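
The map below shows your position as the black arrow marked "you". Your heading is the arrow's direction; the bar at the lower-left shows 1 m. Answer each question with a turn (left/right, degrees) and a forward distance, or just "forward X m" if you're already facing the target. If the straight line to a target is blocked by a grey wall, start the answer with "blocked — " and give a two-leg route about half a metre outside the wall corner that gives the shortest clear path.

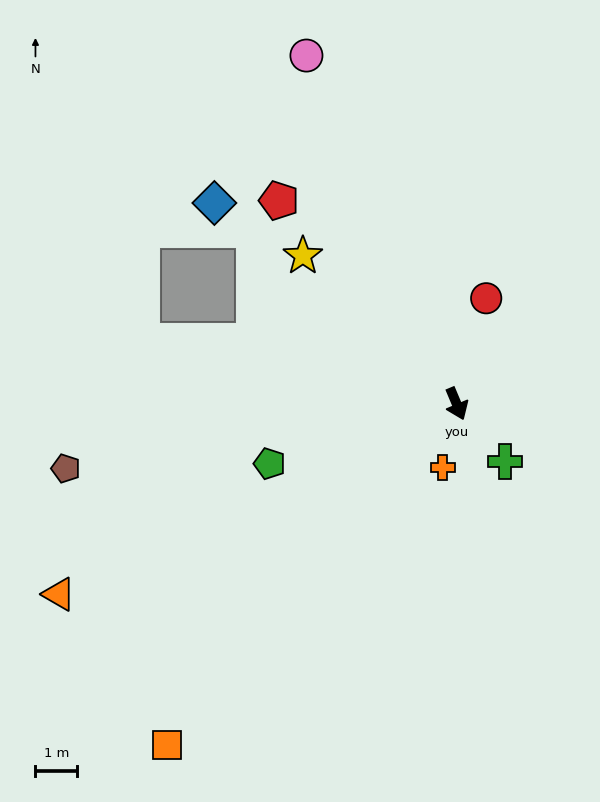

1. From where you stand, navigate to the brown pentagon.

turn right 103°, forward 9.5 m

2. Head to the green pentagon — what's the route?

turn right 95°, forward 4.7 m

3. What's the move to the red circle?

turn left 142°, forward 2.6 m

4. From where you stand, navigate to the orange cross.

turn right 35°, forward 1.6 m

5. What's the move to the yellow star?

turn right 157°, forward 5.1 m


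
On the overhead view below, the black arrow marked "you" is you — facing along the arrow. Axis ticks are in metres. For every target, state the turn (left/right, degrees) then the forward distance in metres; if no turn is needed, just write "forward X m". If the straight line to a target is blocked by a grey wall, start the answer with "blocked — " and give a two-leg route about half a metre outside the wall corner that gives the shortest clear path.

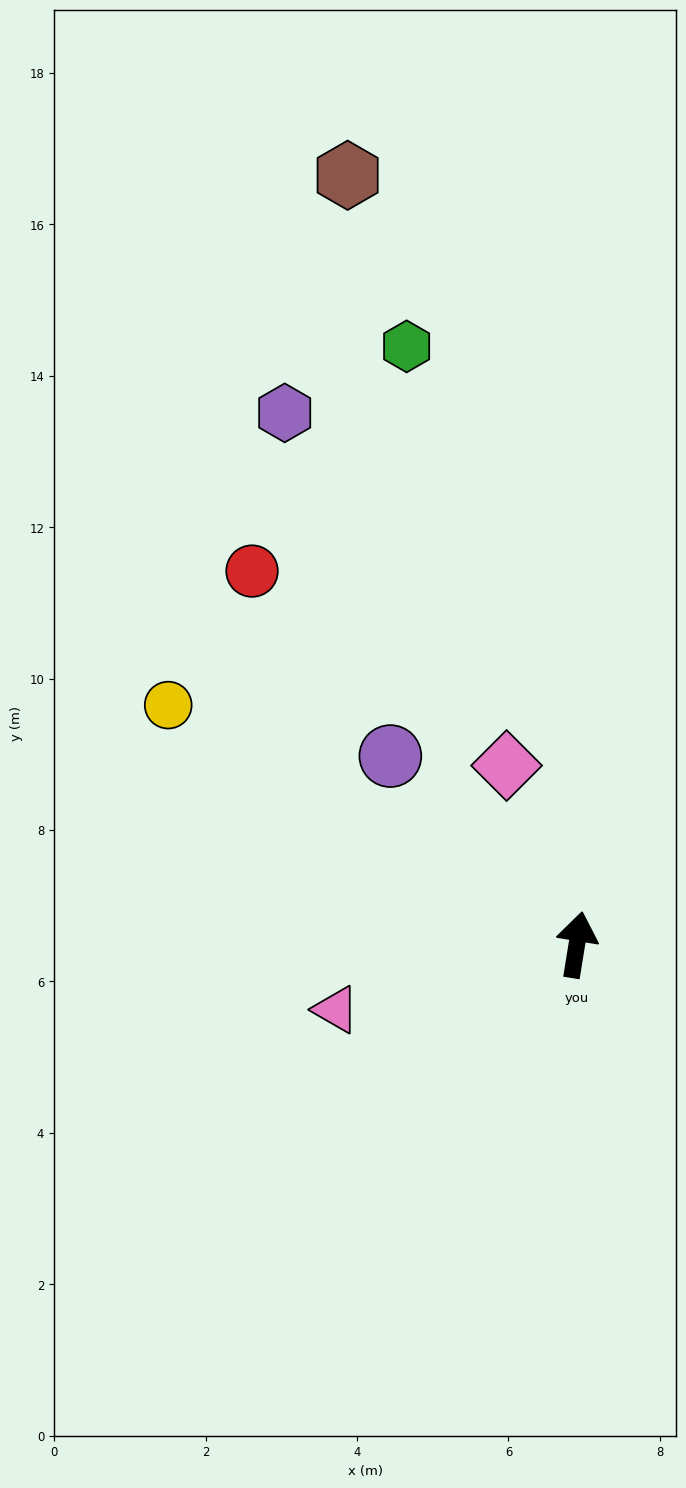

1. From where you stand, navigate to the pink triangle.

turn left 114°, forward 3.3 m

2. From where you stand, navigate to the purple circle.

turn left 54°, forward 3.5 m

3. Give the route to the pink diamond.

turn left 31°, forward 2.5 m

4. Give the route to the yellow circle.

turn left 69°, forward 6.3 m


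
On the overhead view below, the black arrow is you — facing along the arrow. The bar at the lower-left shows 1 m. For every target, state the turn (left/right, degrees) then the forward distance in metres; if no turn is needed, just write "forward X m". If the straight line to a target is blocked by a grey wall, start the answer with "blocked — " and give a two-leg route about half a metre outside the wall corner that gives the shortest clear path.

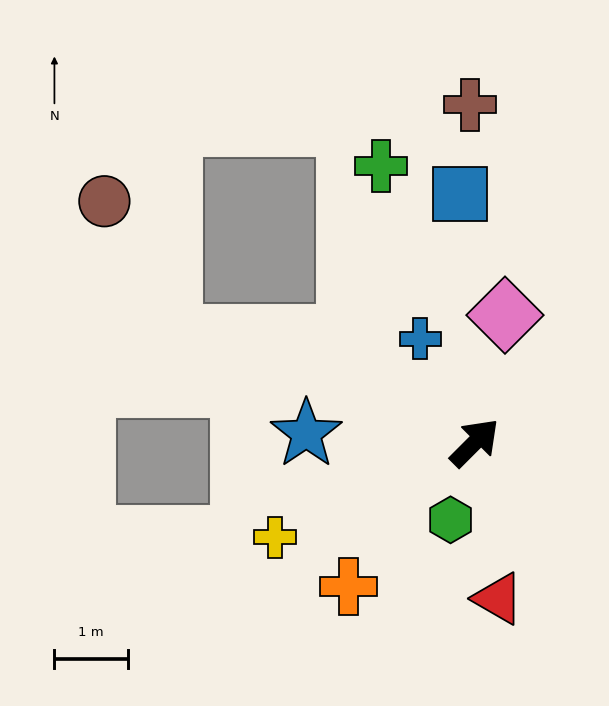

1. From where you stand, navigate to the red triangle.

turn right 127°, forward 2.2 m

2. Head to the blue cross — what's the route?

turn left 73°, forward 1.6 m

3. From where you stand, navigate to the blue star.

turn left 132°, forward 2.3 m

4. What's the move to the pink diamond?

turn left 32°, forward 1.8 m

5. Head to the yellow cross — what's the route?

turn left 160°, forward 3.0 m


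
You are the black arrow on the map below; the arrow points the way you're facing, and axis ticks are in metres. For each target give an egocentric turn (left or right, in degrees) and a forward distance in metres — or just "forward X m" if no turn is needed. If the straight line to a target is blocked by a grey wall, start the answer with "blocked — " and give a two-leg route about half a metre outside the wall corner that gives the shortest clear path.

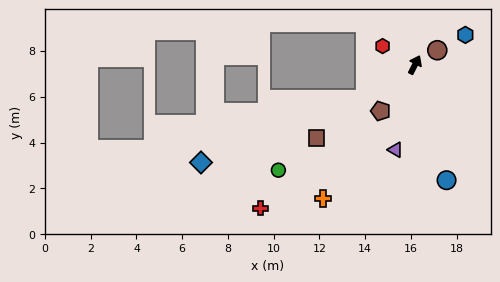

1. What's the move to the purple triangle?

turn right 166°, forward 3.8 m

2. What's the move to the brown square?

turn left 153°, forward 5.4 m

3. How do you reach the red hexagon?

turn left 87°, forward 1.6 m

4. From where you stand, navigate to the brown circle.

turn right 30°, forward 1.2 m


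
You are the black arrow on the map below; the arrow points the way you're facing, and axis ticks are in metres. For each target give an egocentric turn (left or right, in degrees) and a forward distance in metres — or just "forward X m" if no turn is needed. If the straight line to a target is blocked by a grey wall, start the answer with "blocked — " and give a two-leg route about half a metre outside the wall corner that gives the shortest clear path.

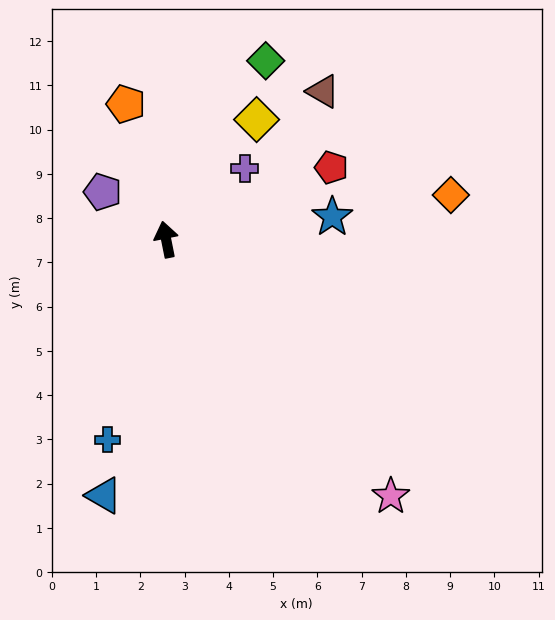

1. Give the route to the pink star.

turn right 150°, forward 7.7 m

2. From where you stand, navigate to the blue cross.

turn left 152°, forward 4.7 m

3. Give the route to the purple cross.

turn right 59°, forward 2.4 m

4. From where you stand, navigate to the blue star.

turn right 94°, forward 3.8 m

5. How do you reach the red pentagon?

turn right 78°, forward 4.1 m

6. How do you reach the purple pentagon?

turn left 42°, forward 1.8 m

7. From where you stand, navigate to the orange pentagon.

turn left 5°, forward 3.2 m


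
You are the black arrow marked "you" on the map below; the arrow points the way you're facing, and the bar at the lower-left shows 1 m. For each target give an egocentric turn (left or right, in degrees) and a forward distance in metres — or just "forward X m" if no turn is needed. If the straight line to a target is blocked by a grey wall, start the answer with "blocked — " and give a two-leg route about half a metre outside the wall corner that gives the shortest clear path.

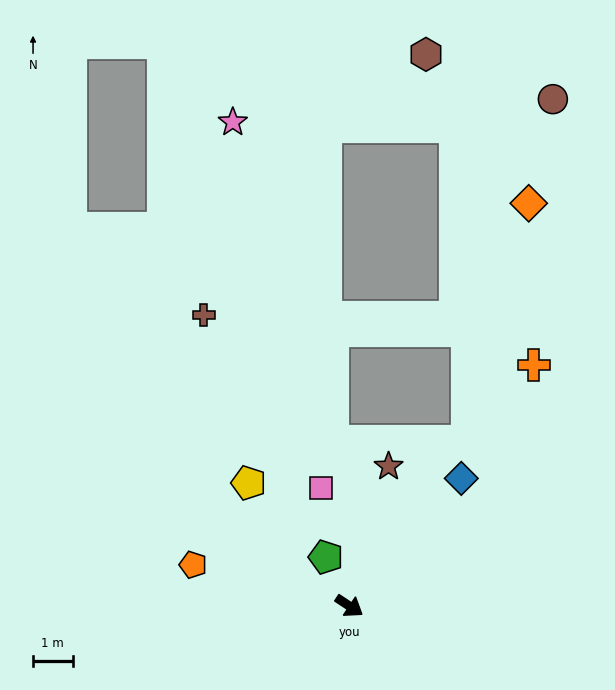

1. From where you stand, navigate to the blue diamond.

turn left 82°, forward 4.3 m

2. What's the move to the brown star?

turn left 108°, forward 3.7 m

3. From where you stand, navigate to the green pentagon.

turn left 149°, forward 1.4 m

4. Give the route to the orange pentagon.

turn right 161°, forward 4.1 m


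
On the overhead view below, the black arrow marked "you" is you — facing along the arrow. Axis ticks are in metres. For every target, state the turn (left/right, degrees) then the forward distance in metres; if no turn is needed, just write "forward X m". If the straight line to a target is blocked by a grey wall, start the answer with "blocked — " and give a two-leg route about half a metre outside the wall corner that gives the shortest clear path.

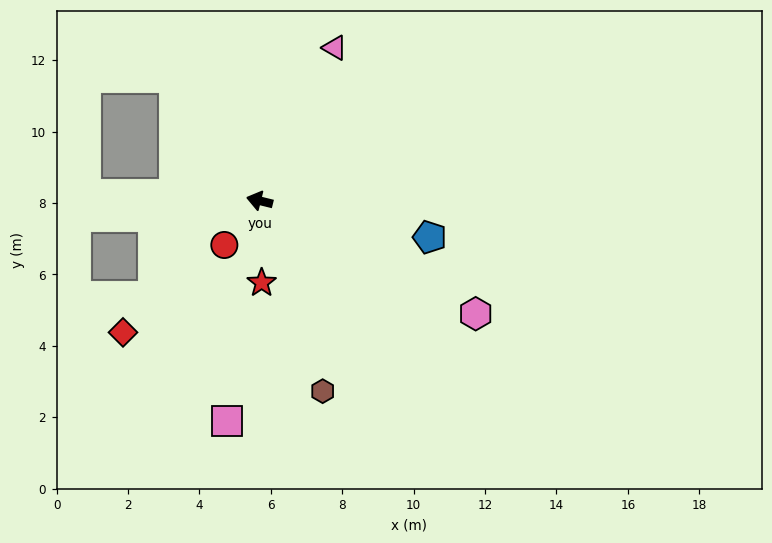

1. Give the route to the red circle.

turn left 65°, forward 1.6 m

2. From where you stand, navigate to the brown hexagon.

turn left 122°, forward 5.6 m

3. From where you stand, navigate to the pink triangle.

turn right 102°, forward 4.8 m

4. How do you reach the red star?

turn left 105°, forward 2.3 m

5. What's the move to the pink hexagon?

turn left 166°, forward 6.8 m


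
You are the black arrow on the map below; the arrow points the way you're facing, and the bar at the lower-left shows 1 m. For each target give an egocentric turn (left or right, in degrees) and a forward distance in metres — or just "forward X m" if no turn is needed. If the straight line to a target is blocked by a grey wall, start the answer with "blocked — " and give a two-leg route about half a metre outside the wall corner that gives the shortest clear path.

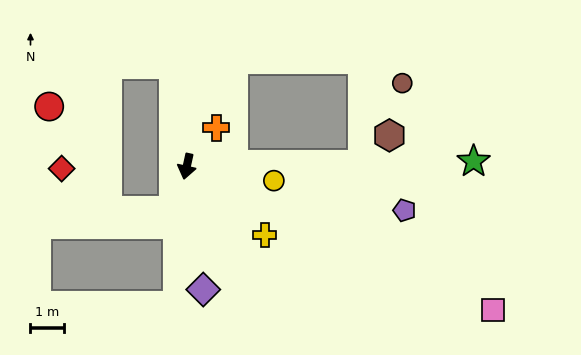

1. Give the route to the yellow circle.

turn left 93°, forward 2.6 m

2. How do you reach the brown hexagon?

blocked — turn left 103°, forward 5.2 m, then turn left 46°, forward 1.2 m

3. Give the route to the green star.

turn left 103°, forward 8.4 m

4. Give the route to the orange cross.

turn left 155°, forward 1.4 m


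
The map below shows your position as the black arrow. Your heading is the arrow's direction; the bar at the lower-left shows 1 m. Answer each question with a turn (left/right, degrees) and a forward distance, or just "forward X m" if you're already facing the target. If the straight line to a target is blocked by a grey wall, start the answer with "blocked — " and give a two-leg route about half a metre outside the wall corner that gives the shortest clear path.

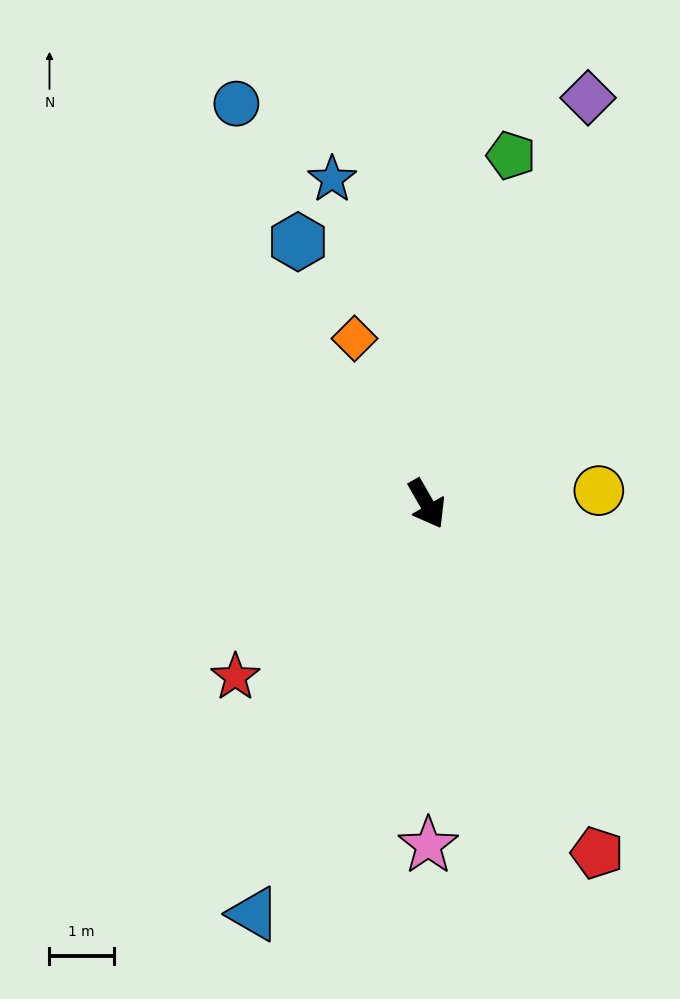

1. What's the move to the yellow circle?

turn left 65°, forward 2.7 m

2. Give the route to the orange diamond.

turn left 174°, forward 2.8 m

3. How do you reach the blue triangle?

turn right 53°, forward 6.9 m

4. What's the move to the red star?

turn right 78°, forward 4.0 m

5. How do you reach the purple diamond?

turn left 128°, forward 6.8 m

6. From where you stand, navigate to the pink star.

turn right 30°, forward 5.3 m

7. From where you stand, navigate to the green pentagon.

turn left 137°, forward 5.6 m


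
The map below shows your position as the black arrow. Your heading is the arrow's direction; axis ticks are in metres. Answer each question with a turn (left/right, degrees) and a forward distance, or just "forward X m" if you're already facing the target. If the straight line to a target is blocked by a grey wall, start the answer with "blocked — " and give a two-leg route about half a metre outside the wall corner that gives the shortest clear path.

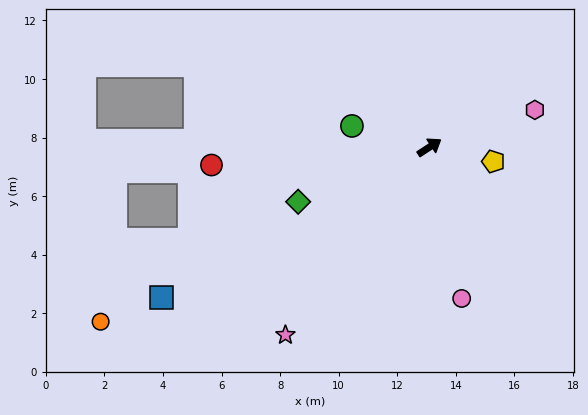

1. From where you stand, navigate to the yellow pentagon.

turn right 46°, forward 2.2 m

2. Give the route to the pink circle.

turn right 111°, forward 5.3 m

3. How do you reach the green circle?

turn left 132°, forward 2.7 m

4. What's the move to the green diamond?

turn left 169°, forward 4.9 m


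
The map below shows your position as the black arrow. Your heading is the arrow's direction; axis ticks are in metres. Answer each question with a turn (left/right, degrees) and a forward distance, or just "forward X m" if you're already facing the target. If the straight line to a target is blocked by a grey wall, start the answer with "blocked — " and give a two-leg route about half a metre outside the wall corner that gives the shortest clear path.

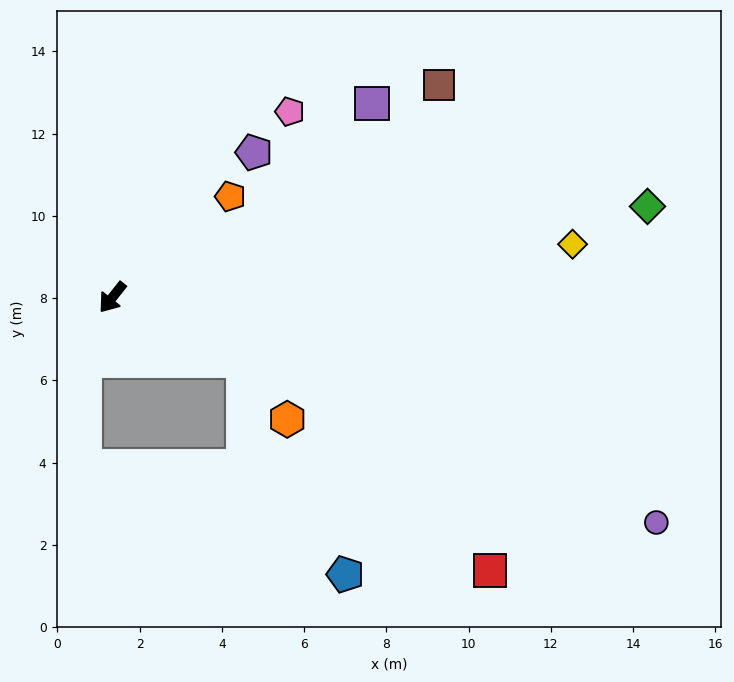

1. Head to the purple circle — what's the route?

turn left 106°, forward 14.3 m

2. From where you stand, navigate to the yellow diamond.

turn left 135°, forward 11.3 m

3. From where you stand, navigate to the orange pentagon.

turn left 169°, forward 3.8 m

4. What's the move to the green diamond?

turn left 138°, forward 13.2 m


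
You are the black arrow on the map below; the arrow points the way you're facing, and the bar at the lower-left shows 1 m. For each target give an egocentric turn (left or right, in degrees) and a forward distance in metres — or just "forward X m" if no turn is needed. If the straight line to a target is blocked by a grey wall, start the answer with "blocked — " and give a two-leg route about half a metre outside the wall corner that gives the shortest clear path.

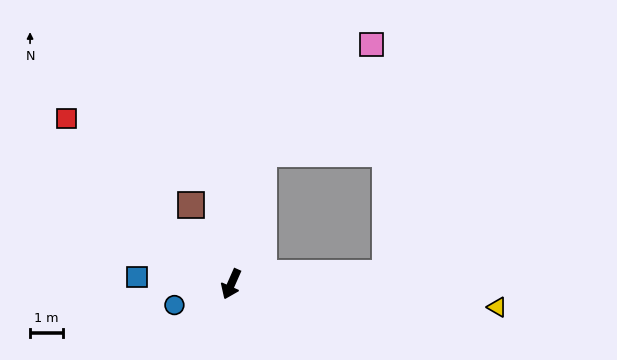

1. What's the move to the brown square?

turn right 129°, forward 2.7 m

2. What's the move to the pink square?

blocked — turn right 170°, forward 4.1 m, then turn right 31°, forward 4.6 m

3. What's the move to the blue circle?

turn right 46°, forward 1.8 m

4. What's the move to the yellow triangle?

turn left 109°, forward 8.1 m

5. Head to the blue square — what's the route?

turn right 71°, forward 2.8 m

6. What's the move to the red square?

turn right 111°, forward 7.1 m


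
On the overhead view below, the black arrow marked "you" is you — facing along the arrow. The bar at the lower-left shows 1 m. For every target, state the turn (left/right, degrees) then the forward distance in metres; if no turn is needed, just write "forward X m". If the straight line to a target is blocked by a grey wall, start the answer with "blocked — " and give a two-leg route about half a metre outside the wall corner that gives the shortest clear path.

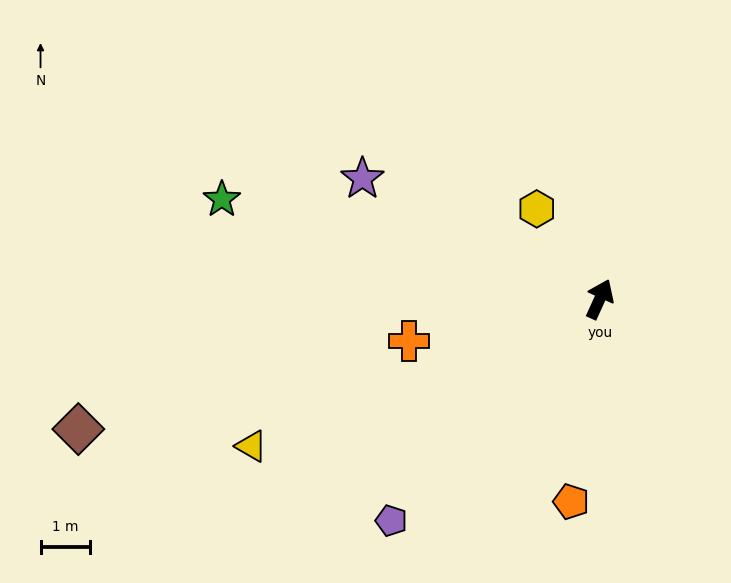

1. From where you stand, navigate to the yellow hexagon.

turn left 59°, forward 2.2 m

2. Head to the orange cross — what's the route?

turn left 127°, forward 4.0 m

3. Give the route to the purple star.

turn left 87°, forward 5.4 m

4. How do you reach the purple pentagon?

turn left 161°, forward 6.2 m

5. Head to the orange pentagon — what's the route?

turn right 164°, forward 4.1 m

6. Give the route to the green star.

turn left 100°, forward 7.9 m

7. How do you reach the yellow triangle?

turn left 137°, forward 7.7 m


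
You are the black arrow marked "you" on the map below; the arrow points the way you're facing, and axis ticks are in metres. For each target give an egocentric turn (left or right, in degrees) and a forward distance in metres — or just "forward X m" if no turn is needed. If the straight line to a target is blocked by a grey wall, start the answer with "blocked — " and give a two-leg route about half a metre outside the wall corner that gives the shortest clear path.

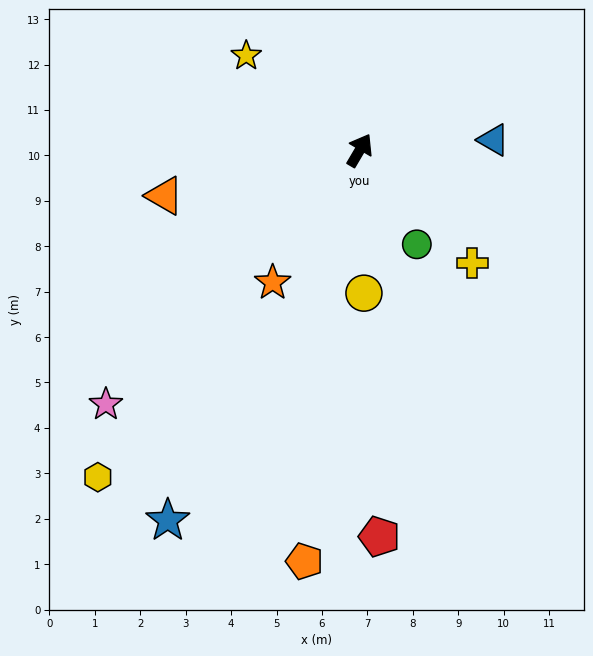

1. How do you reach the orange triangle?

turn left 134°, forward 4.4 m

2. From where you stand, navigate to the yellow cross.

turn right 105°, forward 3.5 m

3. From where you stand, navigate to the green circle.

turn right 118°, forward 2.4 m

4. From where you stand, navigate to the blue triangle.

turn right 55°, forward 3.0 m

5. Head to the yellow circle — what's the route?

turn right 148°, forward 3.1 m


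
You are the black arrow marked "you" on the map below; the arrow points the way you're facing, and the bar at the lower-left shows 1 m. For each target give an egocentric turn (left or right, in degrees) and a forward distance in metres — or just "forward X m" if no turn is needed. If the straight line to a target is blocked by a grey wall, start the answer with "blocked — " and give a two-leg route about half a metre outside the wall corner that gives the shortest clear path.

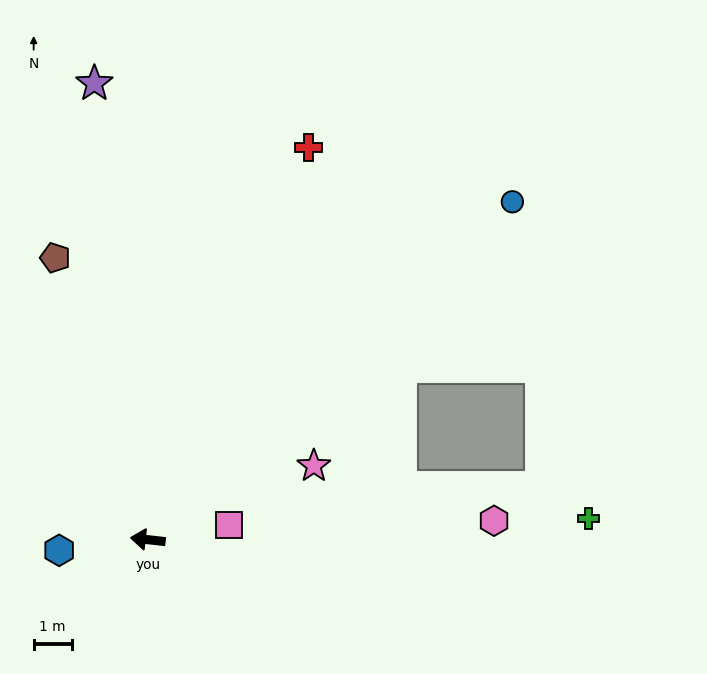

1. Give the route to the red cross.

turn right 106°, forward 11.2 m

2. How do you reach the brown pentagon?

turn right 65°, forward 7.8 m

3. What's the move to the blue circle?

turn right 131°, forward 13.1 m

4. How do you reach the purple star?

turn right 77°, forward 12.1 m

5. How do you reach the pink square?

turn right 163°, forward 2.2 m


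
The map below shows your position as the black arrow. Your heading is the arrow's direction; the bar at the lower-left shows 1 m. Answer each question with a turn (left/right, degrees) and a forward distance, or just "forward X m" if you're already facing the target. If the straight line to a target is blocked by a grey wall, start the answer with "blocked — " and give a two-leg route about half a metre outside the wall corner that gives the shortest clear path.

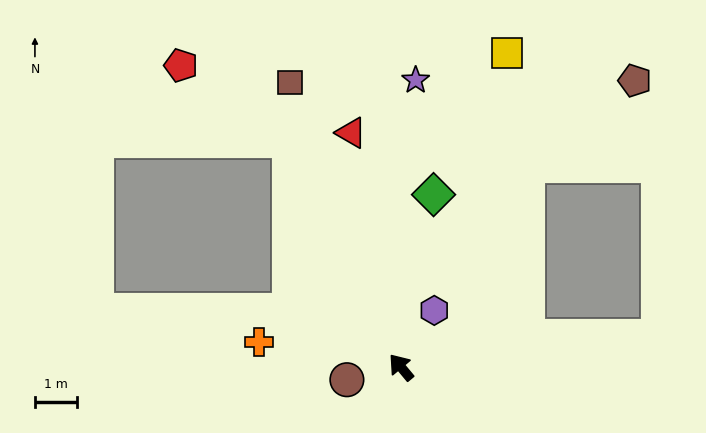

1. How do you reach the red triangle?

turn right 28°, forward 5.7 m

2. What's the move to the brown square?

turn right 18°, forward 7.3 m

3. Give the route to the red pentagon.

blocked — turn right 14°, forward 6.1 m, then turn left 30°, forward 3.2 m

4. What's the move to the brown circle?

turn left 63°, forward 1.3 m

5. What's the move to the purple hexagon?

turn right 70°, forward 1.6 m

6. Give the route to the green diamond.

turn right 50°, forward 4.2 m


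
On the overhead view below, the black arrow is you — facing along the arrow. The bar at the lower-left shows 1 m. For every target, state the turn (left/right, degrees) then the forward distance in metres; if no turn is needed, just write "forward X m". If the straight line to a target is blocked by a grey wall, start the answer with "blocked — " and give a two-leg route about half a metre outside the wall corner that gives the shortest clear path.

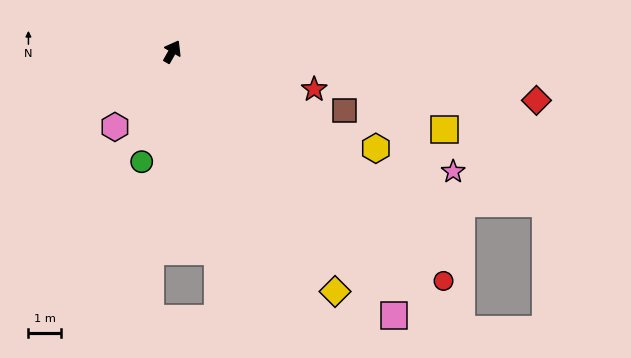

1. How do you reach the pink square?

turn right 110°, forward 10.7 m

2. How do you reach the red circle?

turn right 101°, forward 11.0 m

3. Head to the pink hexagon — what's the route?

turn left 172°, forward 2.9 m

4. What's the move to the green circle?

turn right 166°, forward 3.5 m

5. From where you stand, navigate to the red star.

turn right 75°, forward 4.6 m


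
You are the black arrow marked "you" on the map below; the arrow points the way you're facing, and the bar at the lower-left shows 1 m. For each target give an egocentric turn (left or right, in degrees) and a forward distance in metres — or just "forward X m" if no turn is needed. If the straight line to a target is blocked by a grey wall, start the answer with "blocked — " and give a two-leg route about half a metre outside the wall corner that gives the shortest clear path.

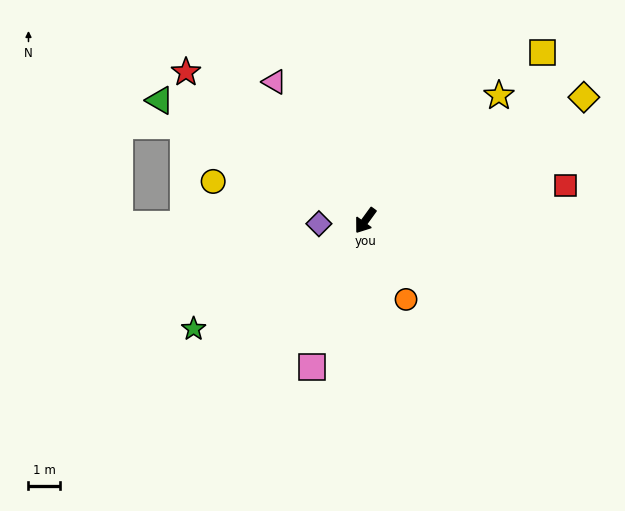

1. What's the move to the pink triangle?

turn right 111°, forward 5.2 m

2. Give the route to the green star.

turn right 22°, forward 6.4 m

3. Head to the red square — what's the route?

turn left 136°, forward 6.4 m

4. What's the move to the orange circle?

turn left 63°, forward 2.8 m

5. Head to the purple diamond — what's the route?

turn right 50°, forward 1.5 m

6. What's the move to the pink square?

turn left 16°, forward 4.9 m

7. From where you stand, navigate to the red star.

turn right 94°, forward 7.3 m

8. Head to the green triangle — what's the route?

turn right 84°, forward 7.5 m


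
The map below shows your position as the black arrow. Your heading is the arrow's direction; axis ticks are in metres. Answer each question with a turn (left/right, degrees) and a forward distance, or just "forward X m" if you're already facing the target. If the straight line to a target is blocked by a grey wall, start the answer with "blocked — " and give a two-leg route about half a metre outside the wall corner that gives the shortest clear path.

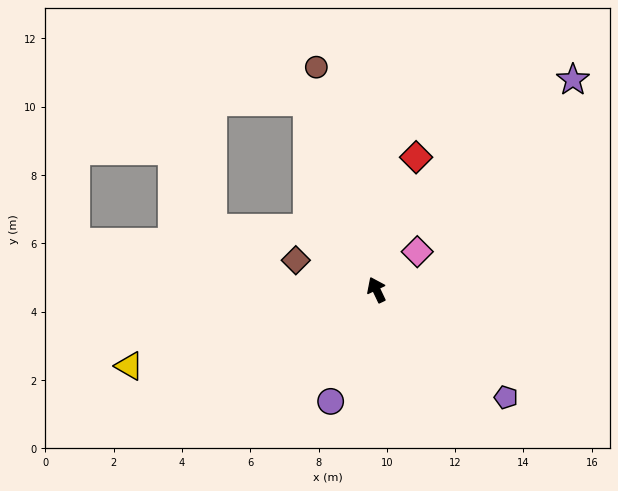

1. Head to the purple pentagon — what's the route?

turn right 155°, forward 4.9 m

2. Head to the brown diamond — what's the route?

turn left 44°, forward 2.5 m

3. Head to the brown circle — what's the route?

turn right 10°, forward 6.7 m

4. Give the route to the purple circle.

turn left 132°, forward 3.5 m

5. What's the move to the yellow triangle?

turn left 82°, forward 7.6 m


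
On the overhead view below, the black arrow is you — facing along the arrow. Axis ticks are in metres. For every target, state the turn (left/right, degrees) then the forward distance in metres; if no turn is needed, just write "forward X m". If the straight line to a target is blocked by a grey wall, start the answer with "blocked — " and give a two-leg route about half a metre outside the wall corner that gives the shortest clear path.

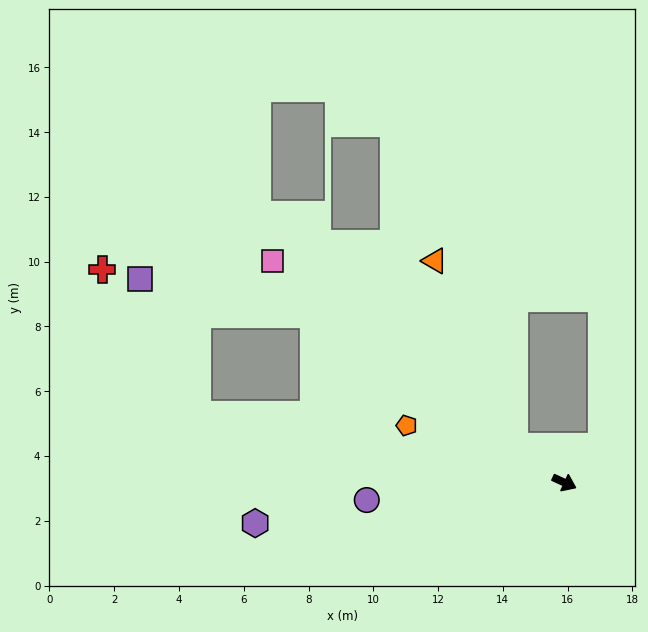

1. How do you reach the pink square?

turn left 167°, forward 11.3 m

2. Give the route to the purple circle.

turn right 150°, forward 6.1 m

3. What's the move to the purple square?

blocked — turn left 171°, forward 9.3 m, then turn left 22°, forward 5.5 m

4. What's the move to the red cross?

blocked — turn right 166°, forward 11.5 m, then turn right 46°, forward 5.3 m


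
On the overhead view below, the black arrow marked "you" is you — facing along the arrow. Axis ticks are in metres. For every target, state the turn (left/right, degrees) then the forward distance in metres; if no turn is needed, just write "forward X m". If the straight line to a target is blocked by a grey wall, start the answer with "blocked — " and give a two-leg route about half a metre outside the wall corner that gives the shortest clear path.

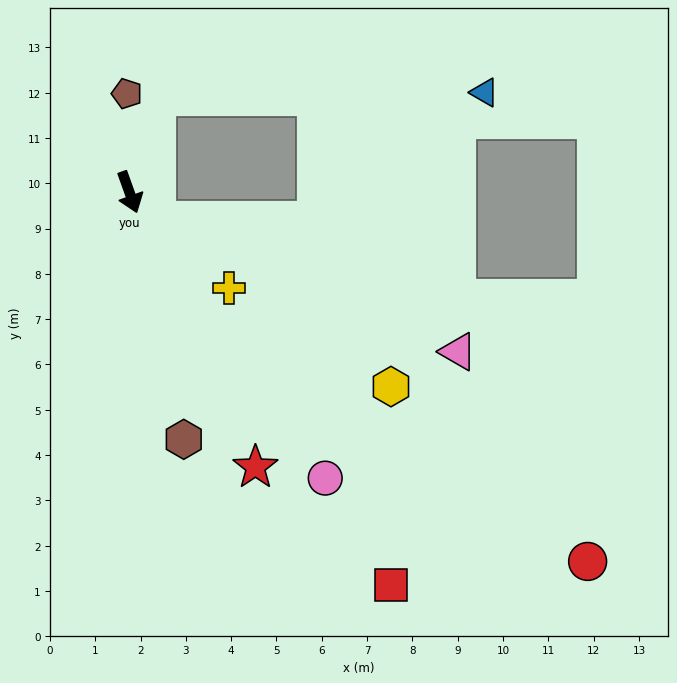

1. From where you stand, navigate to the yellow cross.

turn left 26°, forward 3.1 m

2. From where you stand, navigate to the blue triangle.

blocked — turn left 144°, forward 2.2 m, then turn right 73°, forward 7.2 m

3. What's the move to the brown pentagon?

turn left 162°, forward 2.2 m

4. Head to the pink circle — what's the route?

turn left 15°, forward 7.6 m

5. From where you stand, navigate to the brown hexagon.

turn right 7°, forward 5.6 m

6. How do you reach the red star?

turn left 5°, forward 6.7 m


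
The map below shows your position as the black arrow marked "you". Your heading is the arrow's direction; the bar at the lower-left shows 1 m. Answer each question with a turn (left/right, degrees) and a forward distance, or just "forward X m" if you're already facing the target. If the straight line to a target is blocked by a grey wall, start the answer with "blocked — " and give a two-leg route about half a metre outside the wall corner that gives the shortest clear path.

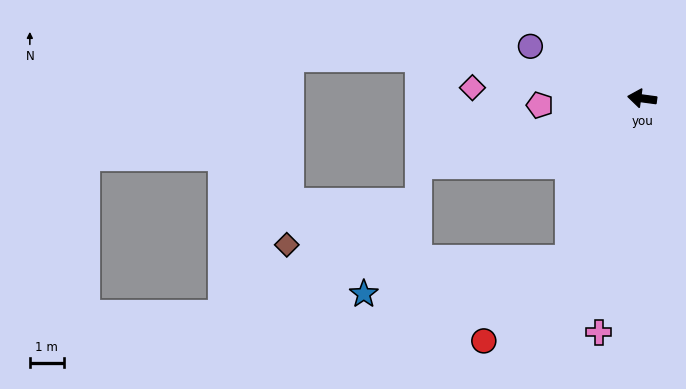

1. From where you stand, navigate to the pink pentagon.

turn left 11°, forward 3.0 m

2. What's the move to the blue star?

blocked — turn left 73°, forward 5.2 m, then turn right 56°, forward 6.1 m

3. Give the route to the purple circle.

turn right 17°, forward 3.6 m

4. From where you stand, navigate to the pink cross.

turn left 87°, forward 7.0 m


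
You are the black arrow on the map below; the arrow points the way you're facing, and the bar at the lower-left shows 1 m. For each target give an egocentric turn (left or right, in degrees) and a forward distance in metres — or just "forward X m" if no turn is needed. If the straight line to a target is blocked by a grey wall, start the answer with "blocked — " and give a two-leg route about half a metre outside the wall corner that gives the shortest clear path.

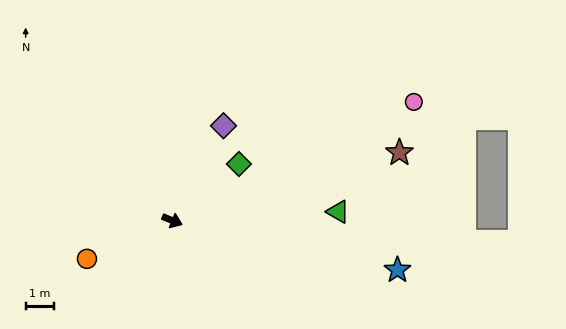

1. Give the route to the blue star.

turn left 10°, forward 8.3 m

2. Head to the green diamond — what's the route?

turn left 63°, forward 3.1 m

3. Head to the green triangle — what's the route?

turn left 25°, forward 6.0 m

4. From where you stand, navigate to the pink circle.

turn left 49°, forward 9.6 m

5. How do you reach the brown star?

turn left 39°, forward 8.5 m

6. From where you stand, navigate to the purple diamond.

turn left 84°, forward 3.9 m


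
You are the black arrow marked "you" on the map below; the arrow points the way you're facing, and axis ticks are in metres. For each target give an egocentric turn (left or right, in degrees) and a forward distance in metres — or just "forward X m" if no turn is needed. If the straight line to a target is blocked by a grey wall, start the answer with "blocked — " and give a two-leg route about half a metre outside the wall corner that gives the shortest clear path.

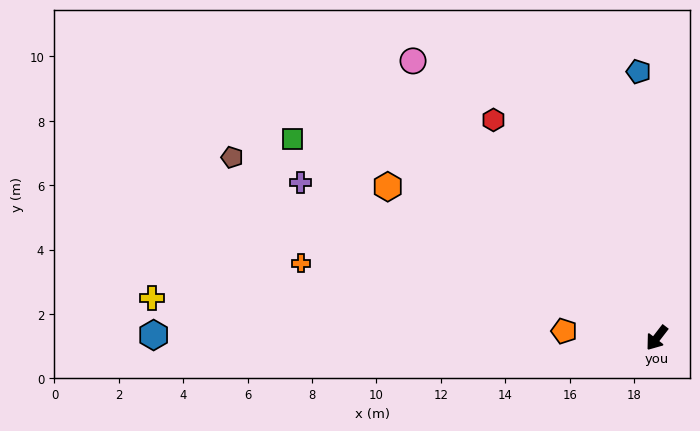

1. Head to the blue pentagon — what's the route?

turn right 138°, forward 8.3 m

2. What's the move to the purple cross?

turn right 76°, forward 12.1 m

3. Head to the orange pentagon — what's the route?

turn right 57°, forward 2.9 m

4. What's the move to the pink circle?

turn right 101°, forward 11.5 m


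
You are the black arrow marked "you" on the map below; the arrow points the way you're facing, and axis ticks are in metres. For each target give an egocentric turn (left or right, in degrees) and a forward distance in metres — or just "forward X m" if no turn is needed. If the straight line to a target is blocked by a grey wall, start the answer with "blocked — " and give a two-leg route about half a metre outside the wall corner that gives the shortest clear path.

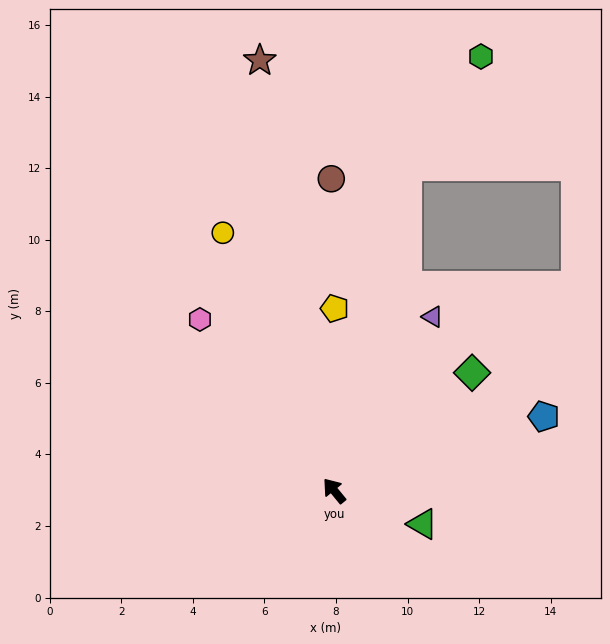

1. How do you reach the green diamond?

turn right 89°, forward 5.1 m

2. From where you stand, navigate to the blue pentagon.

turn right 110°, forward 6.2 m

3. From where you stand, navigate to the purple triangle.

turn right 69°, forward 5.6 m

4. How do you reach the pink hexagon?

forward 6.1 m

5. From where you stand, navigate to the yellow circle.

turn right 16°, forward 7.9 m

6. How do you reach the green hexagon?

blocked — turn right 52°, forward 9.3 m, then turn right 21°, forward 3.7 m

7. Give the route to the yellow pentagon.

turn right 40°, forward 5.1 m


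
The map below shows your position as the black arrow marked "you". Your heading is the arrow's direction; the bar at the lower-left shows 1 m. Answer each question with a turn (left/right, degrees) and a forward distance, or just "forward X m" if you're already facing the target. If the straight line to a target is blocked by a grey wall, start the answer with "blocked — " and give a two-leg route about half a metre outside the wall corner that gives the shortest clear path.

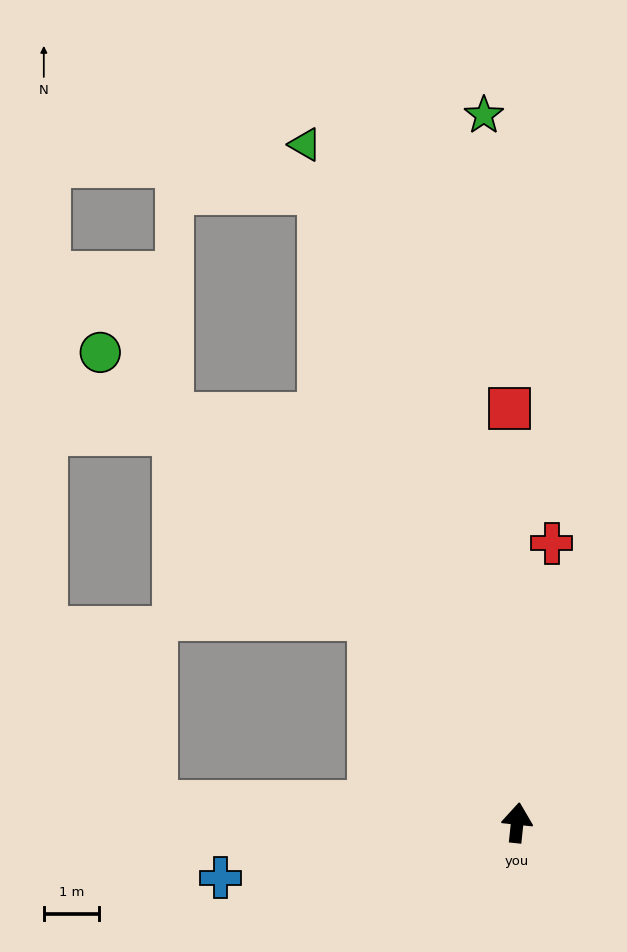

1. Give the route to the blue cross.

turn left 107°, forward 5.4 m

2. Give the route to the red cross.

forward 5.1 m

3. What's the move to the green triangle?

turn left 23°, forward 12.8 m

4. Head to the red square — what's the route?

turn left 7°, forward 7.5 m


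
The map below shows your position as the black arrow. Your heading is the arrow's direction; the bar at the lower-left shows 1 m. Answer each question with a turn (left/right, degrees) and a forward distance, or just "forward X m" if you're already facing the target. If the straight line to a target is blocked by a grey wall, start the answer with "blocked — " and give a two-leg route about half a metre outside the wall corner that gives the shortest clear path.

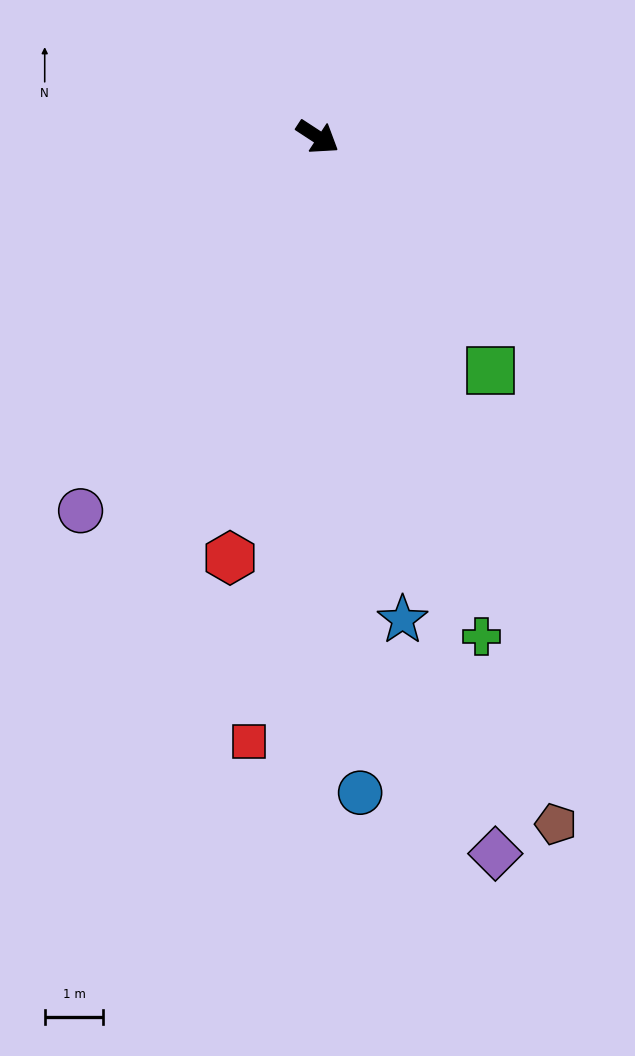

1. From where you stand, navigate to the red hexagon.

turn right 69°, forward 7.3 m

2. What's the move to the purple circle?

turn right 89°, forward 7.6 m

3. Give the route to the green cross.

turn right 39°, forward 9.0 m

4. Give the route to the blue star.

turn right 47°, forward 8.4 m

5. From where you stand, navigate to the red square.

turn right 63°, forward 10.4 m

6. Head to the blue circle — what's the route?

turn right 53°, forward 11.2 m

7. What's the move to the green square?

turn right 20°, forward 5.0 m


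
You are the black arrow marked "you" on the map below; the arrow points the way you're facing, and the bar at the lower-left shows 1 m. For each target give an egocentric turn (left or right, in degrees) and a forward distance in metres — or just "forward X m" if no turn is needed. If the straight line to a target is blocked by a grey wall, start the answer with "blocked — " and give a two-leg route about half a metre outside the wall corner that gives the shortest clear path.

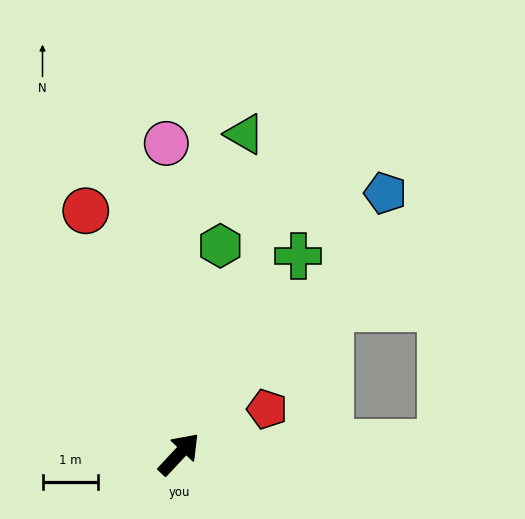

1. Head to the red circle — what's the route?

turn left 64°, forward 4.7 m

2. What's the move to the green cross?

turn left 12°, forward 4.2 m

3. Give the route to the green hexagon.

turn left 32°, forward 3.8 m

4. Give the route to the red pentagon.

turn right 20°, forward 1.8 m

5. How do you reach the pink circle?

turn left 45°, forward 5.6 m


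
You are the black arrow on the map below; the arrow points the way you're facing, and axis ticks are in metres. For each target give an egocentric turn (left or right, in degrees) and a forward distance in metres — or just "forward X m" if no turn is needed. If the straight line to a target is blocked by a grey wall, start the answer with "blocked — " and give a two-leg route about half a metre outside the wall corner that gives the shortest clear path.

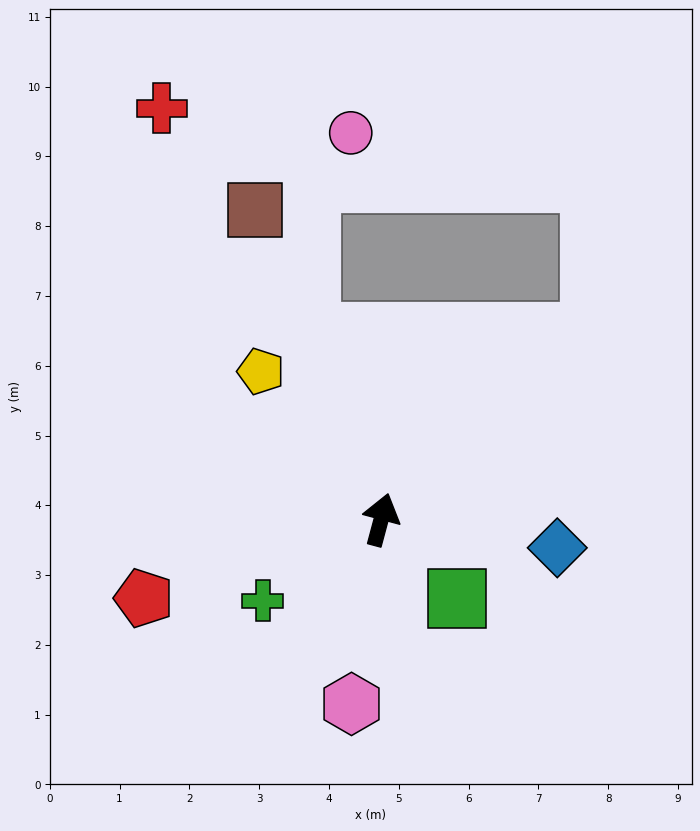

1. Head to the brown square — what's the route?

turn left 37°, forward 4.8 m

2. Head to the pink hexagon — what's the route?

turn right 174°, forward 2.7 m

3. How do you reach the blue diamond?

turn right 84°, forward 2.6 m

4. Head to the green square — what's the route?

turn right 121°, forward 1.6 m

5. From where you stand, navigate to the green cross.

turn left 139°, forward 2.1 m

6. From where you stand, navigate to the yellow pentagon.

turn left 54°, forward 2.7 m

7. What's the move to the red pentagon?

turn left 123°, forward 3.6 m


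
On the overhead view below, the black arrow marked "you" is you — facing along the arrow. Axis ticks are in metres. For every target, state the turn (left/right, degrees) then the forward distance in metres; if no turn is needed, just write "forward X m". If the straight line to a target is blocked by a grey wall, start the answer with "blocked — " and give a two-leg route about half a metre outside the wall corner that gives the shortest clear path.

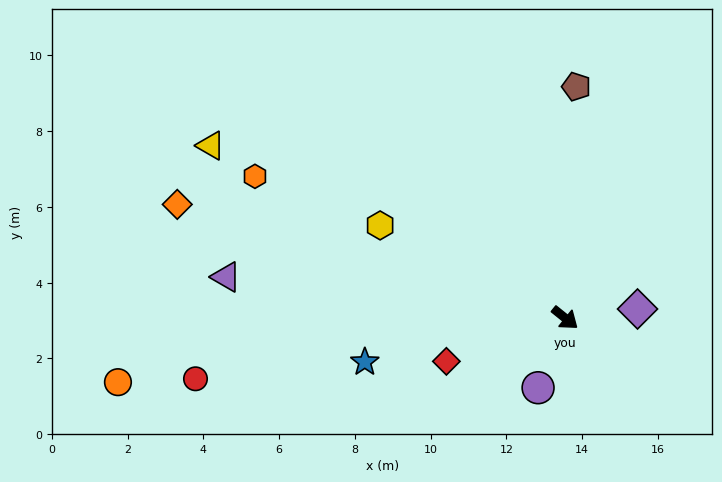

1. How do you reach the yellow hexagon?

turn right 168°, forward 5.5 m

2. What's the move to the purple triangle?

turn right 148°, forward 9.0 m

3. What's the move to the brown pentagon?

turn left 126°, forward 6.1 m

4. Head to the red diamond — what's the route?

turn right 121°, forward 3.3 m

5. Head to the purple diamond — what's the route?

turn left 46°, forward 1.9 m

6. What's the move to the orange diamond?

turn right 158°, forward 10.7 m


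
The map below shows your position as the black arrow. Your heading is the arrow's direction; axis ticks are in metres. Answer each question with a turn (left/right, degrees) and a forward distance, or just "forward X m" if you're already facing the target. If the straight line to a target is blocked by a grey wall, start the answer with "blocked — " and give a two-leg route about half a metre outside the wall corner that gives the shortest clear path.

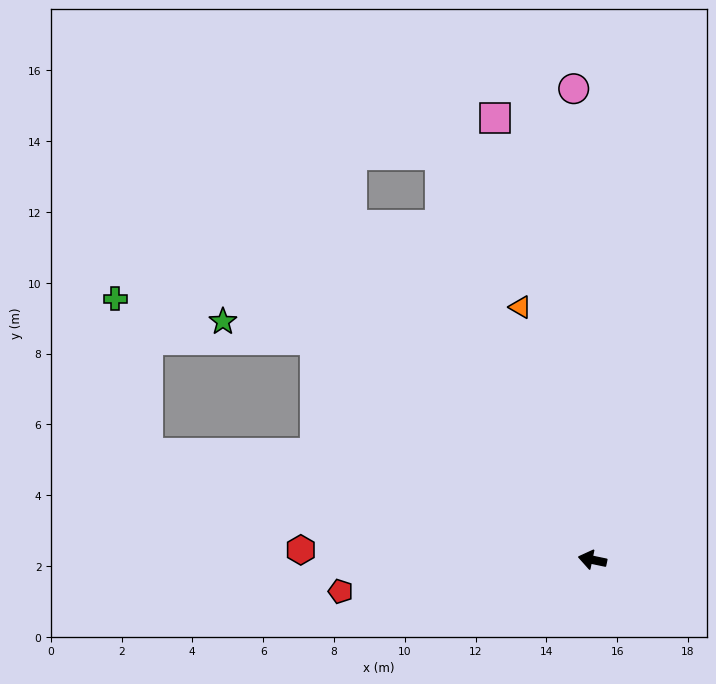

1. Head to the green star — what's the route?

blocked — turn right 27°, forward 10.0 m, then turn left 27°, forward 2.7 m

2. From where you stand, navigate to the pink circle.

turn right 76°, forward 13.3 m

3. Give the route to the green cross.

blocked — forward 12.9 m, then turn right 66°, forward 4.5 m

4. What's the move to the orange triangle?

turn right 62°, forward 7.4 m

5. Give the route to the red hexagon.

turn left 10°, forward 8.2 m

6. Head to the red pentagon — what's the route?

turn left 19°, forward 7.2 m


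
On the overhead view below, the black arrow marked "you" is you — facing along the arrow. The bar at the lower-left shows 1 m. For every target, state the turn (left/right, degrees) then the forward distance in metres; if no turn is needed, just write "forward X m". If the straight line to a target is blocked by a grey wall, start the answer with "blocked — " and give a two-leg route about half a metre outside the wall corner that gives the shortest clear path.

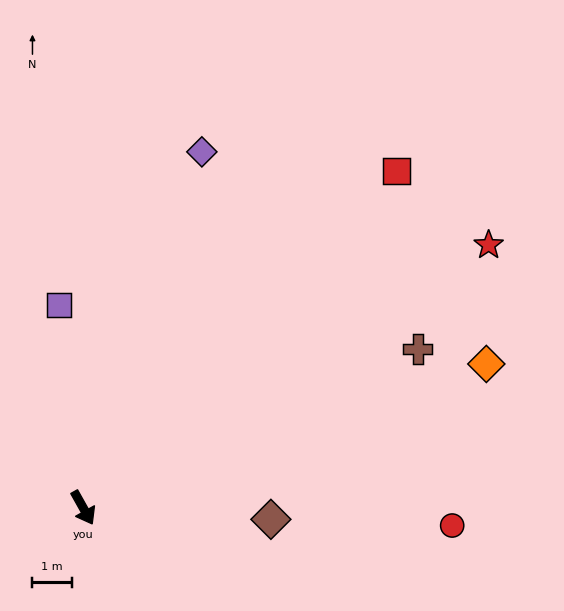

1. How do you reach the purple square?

turn left 157°, forward 5.2 m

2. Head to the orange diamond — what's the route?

turn left 80°, forward 10.9 m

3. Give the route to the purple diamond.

turn left 132°, forward 9.6 m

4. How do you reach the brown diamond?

turn left 57°, forward 4.8 m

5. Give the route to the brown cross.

turn left 86°, forward 9.5 m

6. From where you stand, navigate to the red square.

turn left 108°, forward 11.8 m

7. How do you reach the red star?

turn left 94°, forward 12.4 m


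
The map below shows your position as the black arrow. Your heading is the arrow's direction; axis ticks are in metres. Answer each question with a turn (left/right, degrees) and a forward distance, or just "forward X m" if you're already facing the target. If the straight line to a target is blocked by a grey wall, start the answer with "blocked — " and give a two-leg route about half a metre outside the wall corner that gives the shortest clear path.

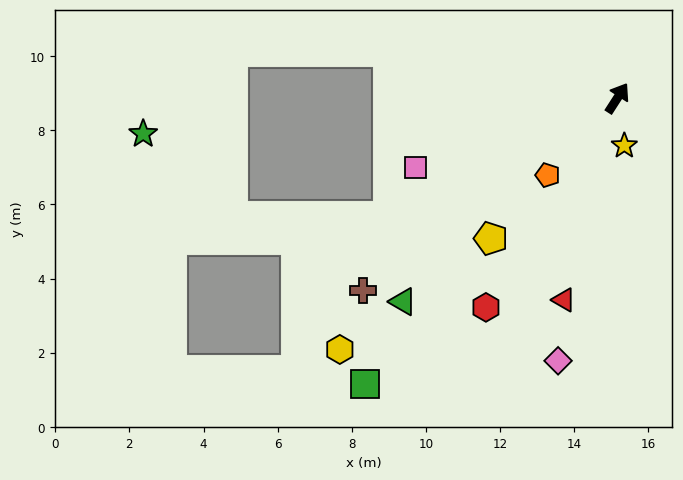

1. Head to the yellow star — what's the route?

turn right 139°, forward 1.3 m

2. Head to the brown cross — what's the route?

turn left 160°, forward 8.6 m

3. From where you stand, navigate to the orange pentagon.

turn left 171°, forward 2.8 m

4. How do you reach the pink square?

turn left 142°, forward 5.8 m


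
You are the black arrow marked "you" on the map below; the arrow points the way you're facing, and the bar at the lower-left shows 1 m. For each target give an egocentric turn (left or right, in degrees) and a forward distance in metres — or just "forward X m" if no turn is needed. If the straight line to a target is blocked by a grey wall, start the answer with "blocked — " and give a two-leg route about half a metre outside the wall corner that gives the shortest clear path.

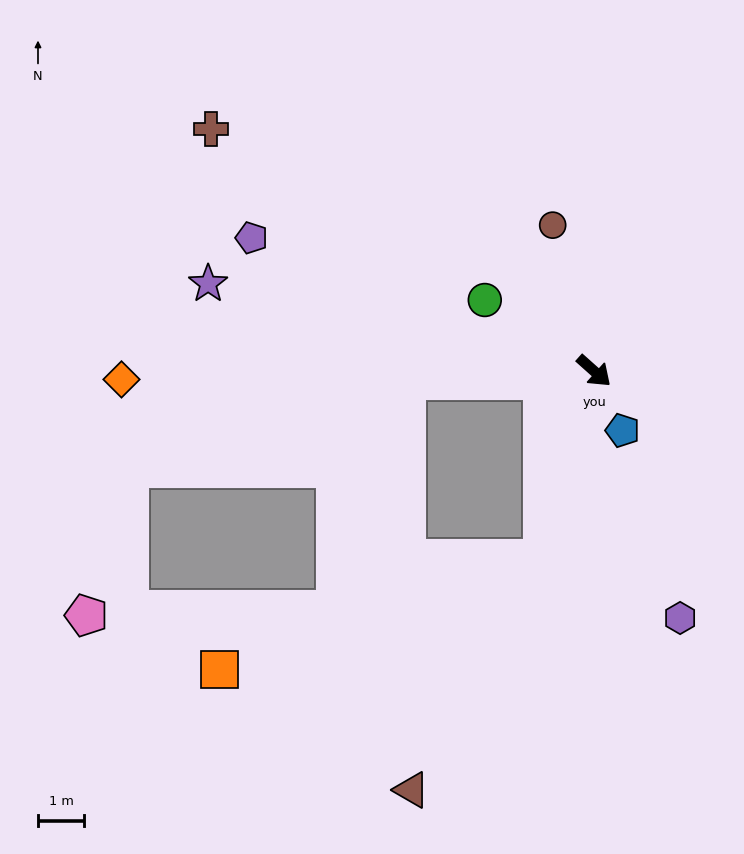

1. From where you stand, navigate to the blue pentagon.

turn right 23°, forward 1.4 m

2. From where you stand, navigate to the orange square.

blocked — turn right 64°, forward 4.2 m, then turn right 55°, forward 7.4 m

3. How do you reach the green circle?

turn right 171°, forward 2.8 m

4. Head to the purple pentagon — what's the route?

turn right 159°, forward 8.0 m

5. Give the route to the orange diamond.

turn right 137°, forward 10.2 m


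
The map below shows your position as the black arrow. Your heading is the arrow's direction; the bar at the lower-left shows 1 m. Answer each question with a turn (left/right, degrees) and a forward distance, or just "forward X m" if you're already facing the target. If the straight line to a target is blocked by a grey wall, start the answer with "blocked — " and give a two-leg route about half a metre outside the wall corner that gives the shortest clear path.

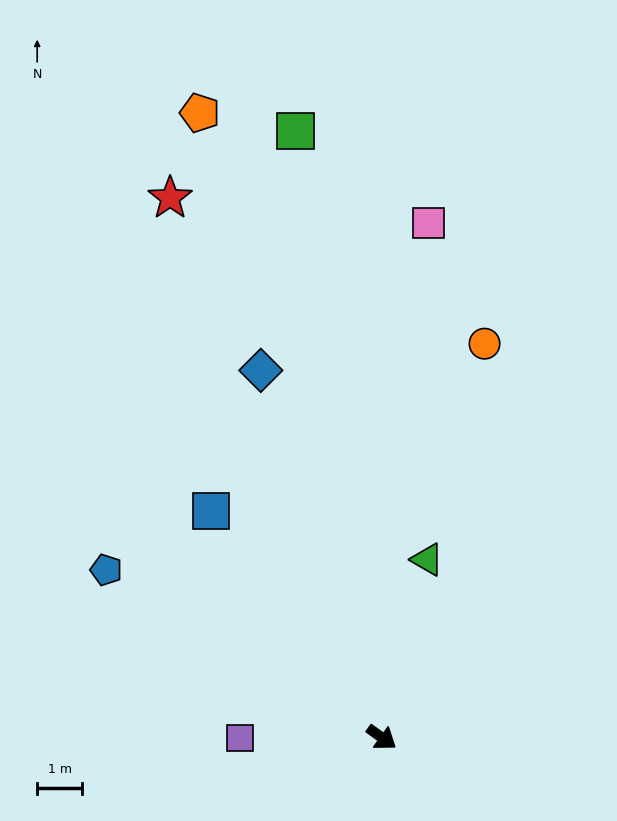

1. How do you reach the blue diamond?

turn left 144°, forward 8.5 m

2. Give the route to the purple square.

turn right 144°, forward 3.1 m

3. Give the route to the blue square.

turn left 163°, forward 6.3 m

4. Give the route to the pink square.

turn left 120°, forward 11.4 m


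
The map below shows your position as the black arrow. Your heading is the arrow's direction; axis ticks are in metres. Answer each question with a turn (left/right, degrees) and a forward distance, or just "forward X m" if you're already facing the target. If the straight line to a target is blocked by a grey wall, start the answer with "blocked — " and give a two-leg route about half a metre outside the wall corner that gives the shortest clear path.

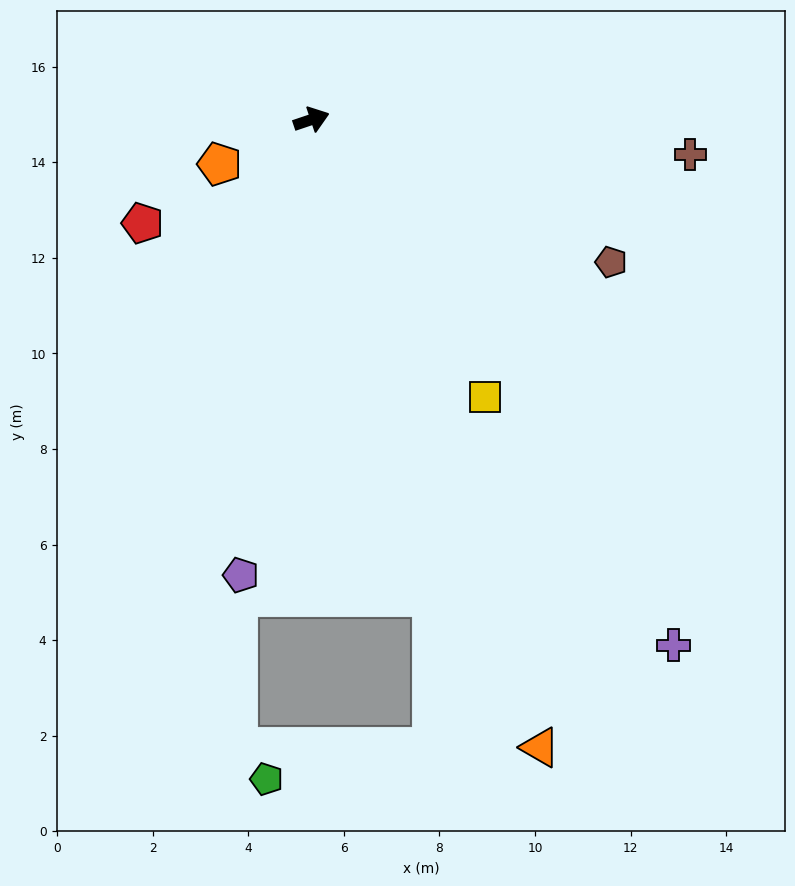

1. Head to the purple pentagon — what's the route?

turn right 117°, forward 9.6 m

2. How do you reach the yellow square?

turn right 77°, forward 6.8 m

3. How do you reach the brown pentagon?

turn right 44°, forward 6.9 m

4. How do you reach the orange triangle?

turn right 89°, forward 14.0 m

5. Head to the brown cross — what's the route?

turn right 24°, forward 8.0 m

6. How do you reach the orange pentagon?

turn right 173°, forward 2.1 m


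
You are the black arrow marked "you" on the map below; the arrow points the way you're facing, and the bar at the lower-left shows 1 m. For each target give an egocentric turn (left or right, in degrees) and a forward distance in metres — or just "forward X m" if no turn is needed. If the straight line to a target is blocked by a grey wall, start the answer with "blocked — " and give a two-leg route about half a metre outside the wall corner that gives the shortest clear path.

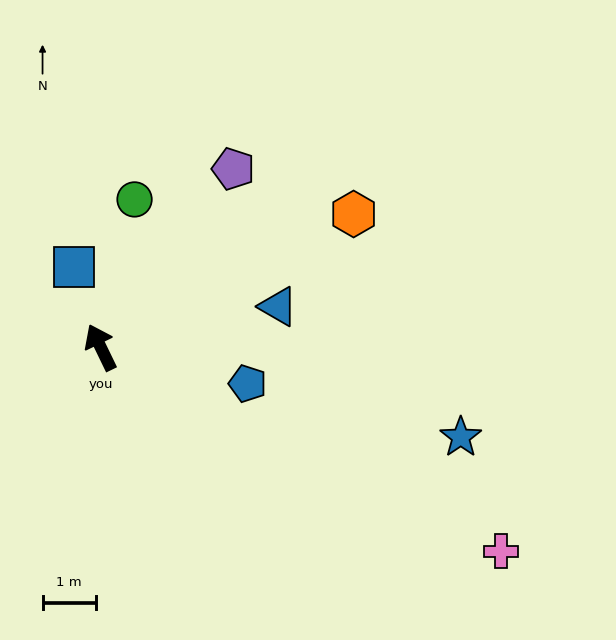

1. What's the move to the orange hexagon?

turn right 88°, forward 5.4 m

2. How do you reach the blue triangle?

turn right 103°, forward 3.4 m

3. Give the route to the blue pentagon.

turn right 130°, forward 2.8 m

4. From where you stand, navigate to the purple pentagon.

turn right 62°, forward 4.2 m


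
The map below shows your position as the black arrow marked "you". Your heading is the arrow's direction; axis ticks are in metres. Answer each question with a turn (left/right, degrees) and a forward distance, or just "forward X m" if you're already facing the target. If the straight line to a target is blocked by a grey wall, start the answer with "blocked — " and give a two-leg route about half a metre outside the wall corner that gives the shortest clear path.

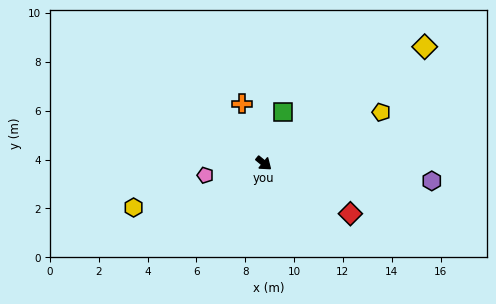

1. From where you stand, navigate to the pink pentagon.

turn right 129°, forward 2.4 m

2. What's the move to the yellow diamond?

turn left 75°, forward 8.1 m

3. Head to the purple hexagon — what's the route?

turn left 33°, forward 6.9 m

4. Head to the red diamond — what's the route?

turn left 9°, forward 4.1 m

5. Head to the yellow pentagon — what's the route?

turn left 63°, forward 5.2 m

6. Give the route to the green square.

turn left 109°, forward 2.2 m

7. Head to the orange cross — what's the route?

turn left 150°, forward 2.6 m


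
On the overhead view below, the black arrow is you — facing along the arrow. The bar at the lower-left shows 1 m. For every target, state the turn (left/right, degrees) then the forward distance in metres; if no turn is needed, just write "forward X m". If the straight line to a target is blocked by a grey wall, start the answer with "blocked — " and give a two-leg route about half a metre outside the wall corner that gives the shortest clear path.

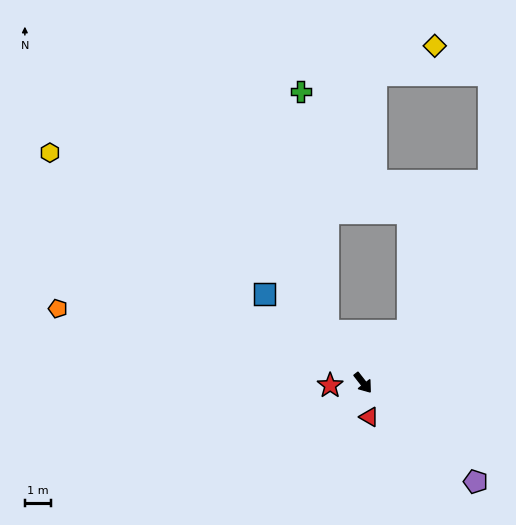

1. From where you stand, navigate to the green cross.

blocked — turn left 176°, forward 2.3 m, then turn right 27°, forward 9.1 m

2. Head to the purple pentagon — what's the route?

turn left 11°, forward 5.7 m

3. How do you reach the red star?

turn right 123°, forward 1.2 m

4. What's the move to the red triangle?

turn right 28°, forward 1.3 m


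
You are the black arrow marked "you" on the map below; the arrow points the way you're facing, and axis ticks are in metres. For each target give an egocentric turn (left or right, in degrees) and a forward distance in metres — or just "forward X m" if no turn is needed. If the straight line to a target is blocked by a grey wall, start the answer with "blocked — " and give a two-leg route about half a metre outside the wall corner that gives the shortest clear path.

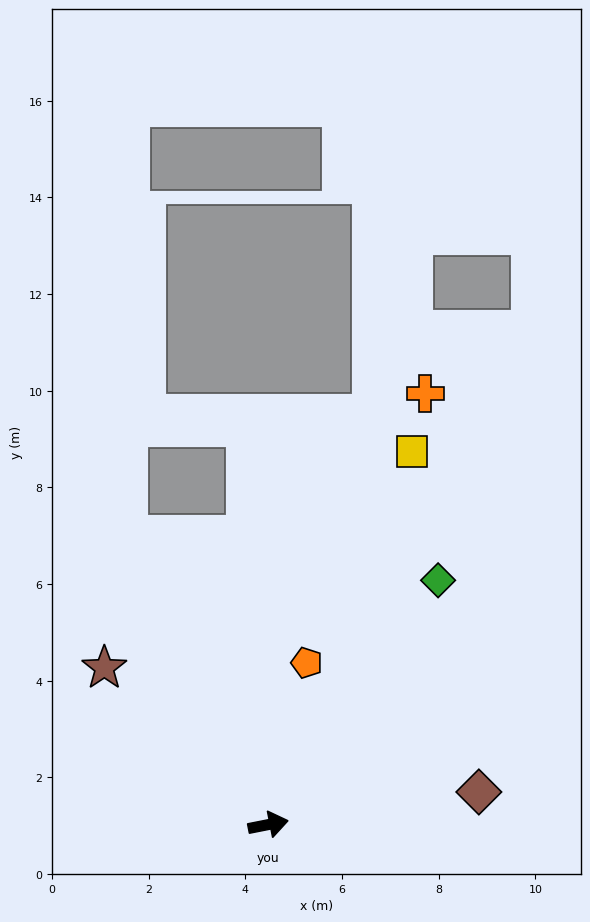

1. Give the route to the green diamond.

turn left 44°, forward 6.2 m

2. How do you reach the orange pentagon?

turn left 65°, forward 3.4 m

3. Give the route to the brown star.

turn left 125°, forward 4.7 m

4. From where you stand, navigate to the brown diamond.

turn right 2°, forward 4.4 m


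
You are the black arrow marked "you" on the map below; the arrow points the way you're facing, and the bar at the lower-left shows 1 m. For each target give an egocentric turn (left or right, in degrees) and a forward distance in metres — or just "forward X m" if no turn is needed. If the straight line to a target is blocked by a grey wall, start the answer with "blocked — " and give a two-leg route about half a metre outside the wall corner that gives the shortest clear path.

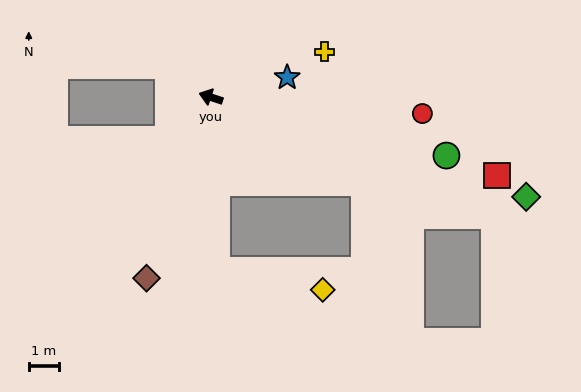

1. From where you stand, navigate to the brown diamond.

turn left 89°, forward 6.3 m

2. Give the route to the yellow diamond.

blocked — turn left 110°, forward 5.7 m, then turn left 78°, forward 3.5 m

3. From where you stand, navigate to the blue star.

turn right 147°, forward 2.6 m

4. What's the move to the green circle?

turn right 176°, forward 7.9 m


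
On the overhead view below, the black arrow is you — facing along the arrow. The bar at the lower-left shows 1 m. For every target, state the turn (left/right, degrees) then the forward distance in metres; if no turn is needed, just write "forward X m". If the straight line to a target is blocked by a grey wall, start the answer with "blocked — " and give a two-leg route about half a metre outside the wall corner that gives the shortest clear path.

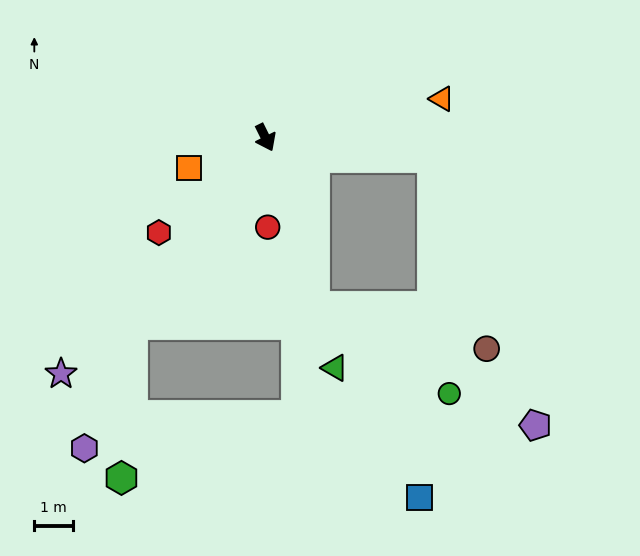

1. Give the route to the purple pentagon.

blocked — turn left 57°, forward 4.4 m, then turn right 62°, forward 7.4 m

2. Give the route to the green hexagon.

blocked — turn right 62°, forward 5.9 m, then turn left 32°, forward 4.0 m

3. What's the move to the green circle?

blocked — turn right 11°, forward 4.5 m, then turn left 42°, forward 4.2 m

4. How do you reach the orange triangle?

turn left 76°, forward 4.7 m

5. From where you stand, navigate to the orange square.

turn right 95°, forward 2.1 m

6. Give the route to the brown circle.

blocked — turn right 11°, forward 4.5 m, then turn left 61°, forward 4.6 m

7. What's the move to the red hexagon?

turn right 75°, forward 3.7 m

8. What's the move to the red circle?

turn right 25°, forward 2.3 m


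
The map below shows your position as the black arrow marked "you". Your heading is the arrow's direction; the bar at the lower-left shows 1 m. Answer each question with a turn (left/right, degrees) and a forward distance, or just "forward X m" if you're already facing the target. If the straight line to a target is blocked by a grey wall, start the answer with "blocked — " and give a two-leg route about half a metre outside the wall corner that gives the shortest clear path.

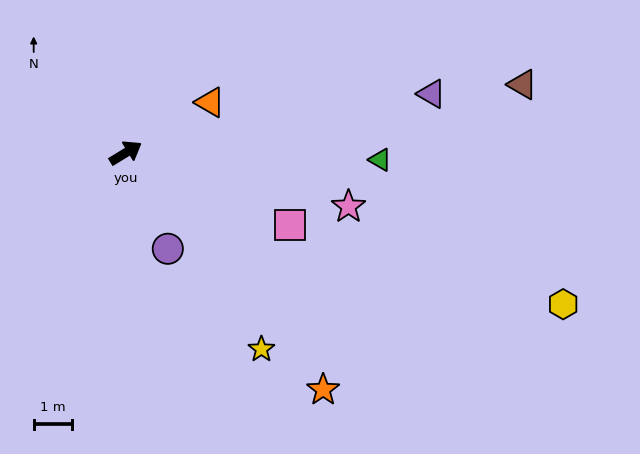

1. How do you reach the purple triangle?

turn right 20°, forward 8.1 m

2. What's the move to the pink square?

turn right 55°, forward 4.7 m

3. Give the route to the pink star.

turn right 45°, forward 6.0 m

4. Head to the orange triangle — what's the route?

forward 2.6 m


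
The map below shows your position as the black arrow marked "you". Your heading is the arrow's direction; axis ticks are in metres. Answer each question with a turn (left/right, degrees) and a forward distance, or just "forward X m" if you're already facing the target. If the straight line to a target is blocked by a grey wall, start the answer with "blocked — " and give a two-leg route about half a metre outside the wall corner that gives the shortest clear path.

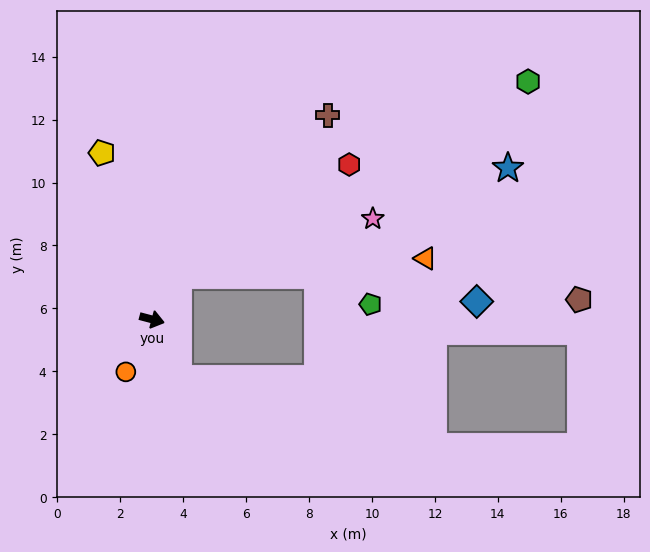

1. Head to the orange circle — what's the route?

turn right 102°, forward 1.9 m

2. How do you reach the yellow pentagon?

turn left 122°, forward 5.5 m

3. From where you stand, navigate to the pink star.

blocked — turn left 73°, forward 1.6 m, then turn right 42°, forward 6.4 m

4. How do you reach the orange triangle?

blocked — turn left 73°, forward 1.6 m, then turn right 54°, forward 7.8 m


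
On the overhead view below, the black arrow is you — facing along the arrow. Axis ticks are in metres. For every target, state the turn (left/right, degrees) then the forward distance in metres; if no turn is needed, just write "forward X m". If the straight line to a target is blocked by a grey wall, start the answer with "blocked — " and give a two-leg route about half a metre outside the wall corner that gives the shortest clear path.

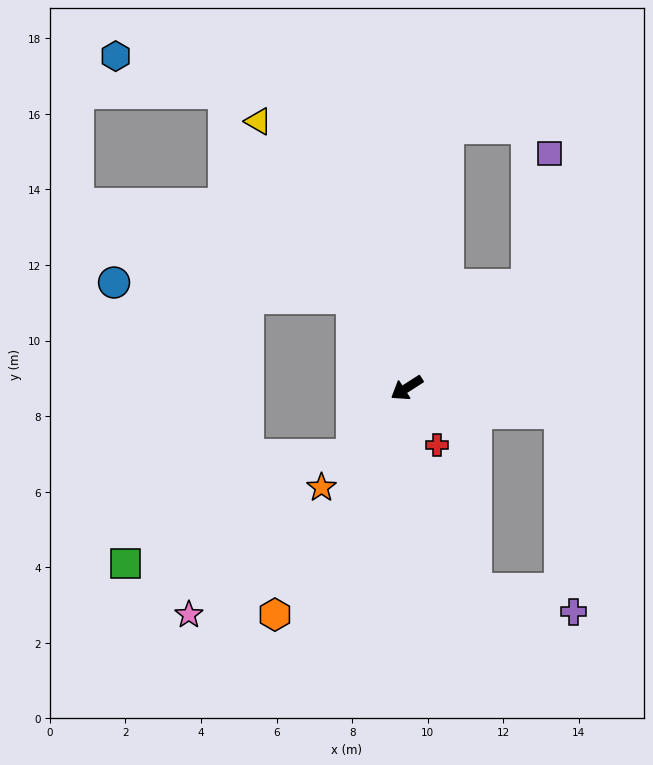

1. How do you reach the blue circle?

blocked — turn right 91°, forward 2.8 m, then turn left 55°, forward 6.3 m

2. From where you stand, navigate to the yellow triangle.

turn right 94°, forward 8.1 m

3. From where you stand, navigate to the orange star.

turn left 17°, forward 3.5 m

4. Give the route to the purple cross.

blocked — turn left 138°, forward 4.1 m, then turn right 77°, forward 5.3 m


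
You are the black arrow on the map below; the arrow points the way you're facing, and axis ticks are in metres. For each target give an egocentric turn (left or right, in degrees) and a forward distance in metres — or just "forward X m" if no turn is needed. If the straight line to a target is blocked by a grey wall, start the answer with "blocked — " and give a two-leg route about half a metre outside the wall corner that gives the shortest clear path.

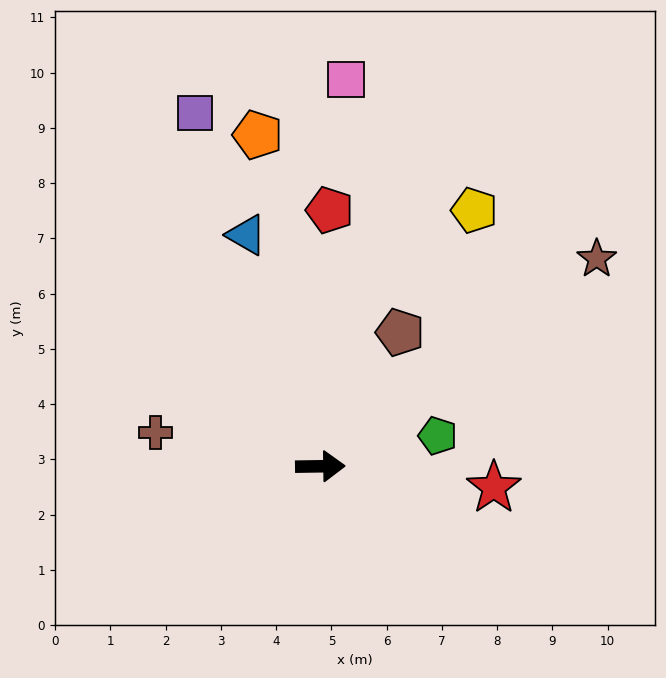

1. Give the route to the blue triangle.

turn left 107°, forward 4.4 m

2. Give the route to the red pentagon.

turn left 87°, forward 4.6 m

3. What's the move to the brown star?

turn left 36°, forward 6.3 m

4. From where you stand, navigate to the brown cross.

turn left 168°, forward 3.1 m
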